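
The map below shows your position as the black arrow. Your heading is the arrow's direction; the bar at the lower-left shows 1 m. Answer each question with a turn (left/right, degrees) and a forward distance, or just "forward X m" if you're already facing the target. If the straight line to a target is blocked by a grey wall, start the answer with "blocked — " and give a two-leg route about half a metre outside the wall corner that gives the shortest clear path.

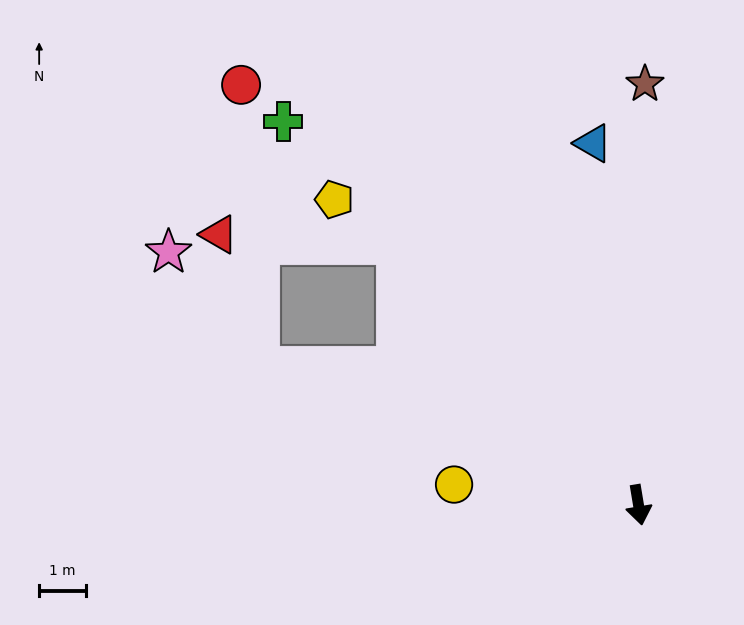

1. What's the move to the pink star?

blocked — turn right 120°, forward 8.6 m, then turn right 31°, forward 3.1 m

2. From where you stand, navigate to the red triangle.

blocked — turn right 146°, forward 7.6 m, then turn left 43°, forward 3.8 m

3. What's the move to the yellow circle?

turn right 106°, forward 4.0 m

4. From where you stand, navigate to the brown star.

turn left 170°, forward 9.0 m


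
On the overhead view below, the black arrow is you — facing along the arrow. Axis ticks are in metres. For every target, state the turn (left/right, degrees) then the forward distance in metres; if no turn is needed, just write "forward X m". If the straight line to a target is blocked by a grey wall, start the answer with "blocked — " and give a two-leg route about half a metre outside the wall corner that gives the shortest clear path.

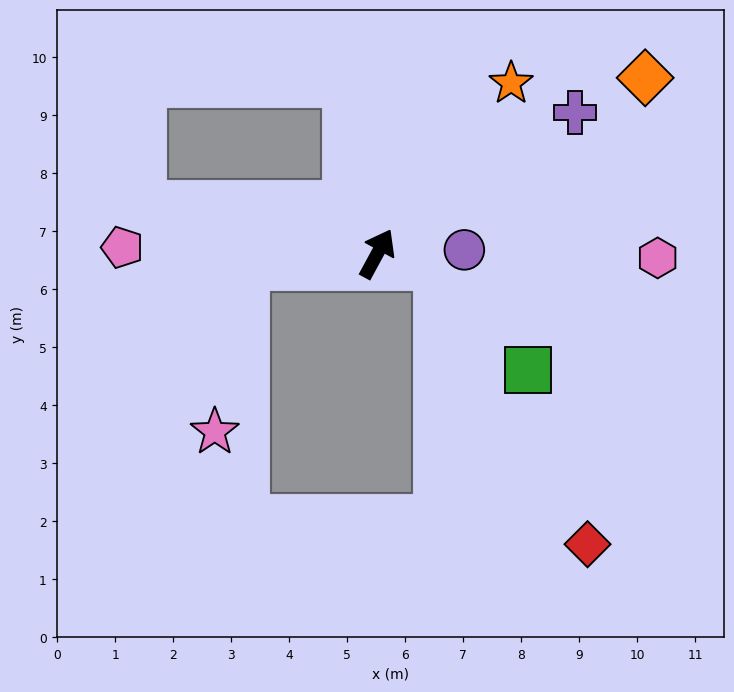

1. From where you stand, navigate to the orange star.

turn right 10°, forward 3.7 m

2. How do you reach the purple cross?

turn right 26°, forward 4.2 m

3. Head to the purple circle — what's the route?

turn right 59°, forward 1.5 m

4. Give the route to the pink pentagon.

turn left 117°, forward 4.4 m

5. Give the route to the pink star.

blocked — turn left 124°, forward 2.3 m, then turn left 74°, forward 2.9 m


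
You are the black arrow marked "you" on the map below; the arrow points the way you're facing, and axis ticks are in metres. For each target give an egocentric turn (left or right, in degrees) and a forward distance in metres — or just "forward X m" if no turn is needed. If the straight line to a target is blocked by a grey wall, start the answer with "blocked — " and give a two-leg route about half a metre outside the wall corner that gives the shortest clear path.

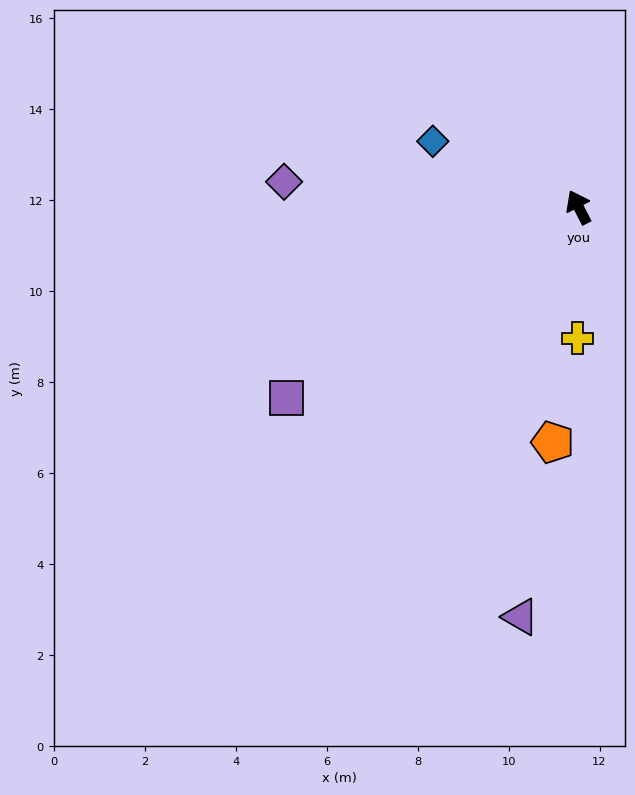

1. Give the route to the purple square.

turn left 96°, forward 7.7 m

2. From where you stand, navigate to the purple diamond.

turn left 58°, forward 6.5 m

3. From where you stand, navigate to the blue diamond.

turn left 39°, forward 3.5 m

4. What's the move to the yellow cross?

turn left 153°, forward 2.9 m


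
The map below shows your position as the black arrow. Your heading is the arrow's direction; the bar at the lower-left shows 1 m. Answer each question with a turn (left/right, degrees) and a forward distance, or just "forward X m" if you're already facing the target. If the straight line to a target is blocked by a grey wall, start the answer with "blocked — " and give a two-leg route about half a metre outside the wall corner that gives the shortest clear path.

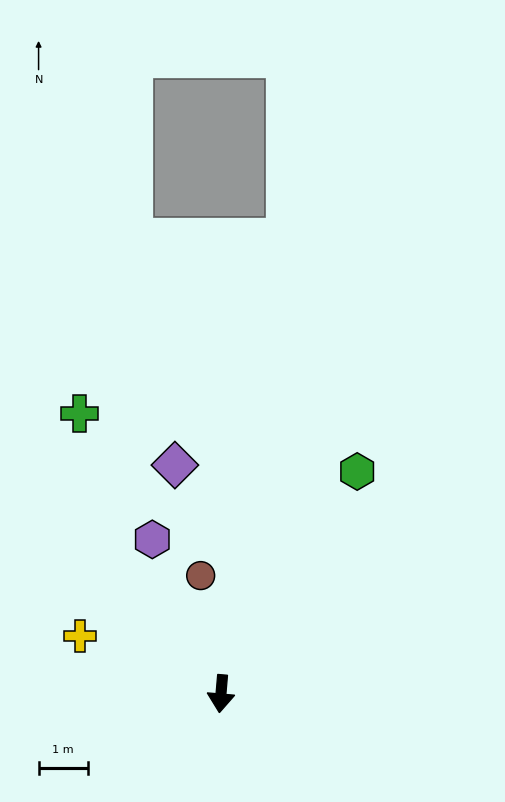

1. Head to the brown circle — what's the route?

turn right 165°, forward 2.4 m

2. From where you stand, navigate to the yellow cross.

turn right 107°, forward 3.1 m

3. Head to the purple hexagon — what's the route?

turn right 151°, forward 3.4 m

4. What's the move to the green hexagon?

turn left 153°, forward 5.3 m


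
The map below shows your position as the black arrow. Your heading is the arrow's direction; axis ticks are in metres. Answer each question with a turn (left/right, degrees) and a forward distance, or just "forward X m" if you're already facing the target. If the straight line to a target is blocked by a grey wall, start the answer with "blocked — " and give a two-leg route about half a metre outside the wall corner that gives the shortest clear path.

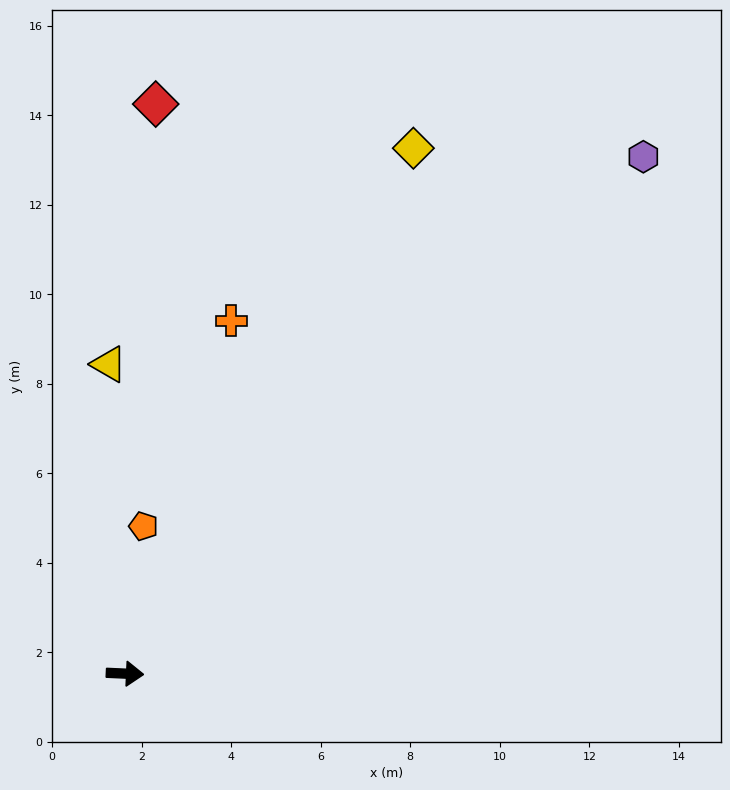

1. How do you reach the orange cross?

turn left 76°, forward 8.2 m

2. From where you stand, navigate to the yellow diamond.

turn left 64°, forward 13.4 m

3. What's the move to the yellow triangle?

turn left 96°, forward 6.9 m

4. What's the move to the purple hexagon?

turn left 48°, forward 16.4 m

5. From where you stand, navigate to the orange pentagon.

turn left 85°, forward 3.3 m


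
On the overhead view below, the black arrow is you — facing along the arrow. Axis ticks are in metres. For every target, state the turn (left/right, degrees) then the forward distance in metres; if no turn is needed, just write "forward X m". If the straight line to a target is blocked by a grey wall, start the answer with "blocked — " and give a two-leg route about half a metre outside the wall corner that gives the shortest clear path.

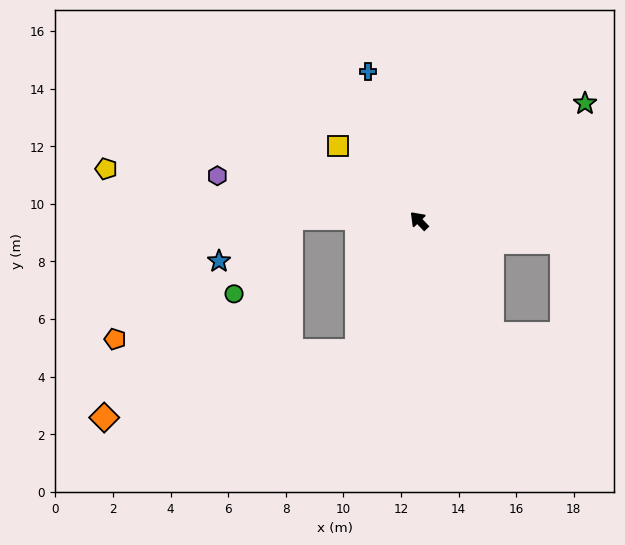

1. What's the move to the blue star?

blocked — turn left 45°, forward 4.4 m, then turn left 32°, forward 2.9 m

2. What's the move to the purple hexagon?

turn left 34°, forward 7.2 m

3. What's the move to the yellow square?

turn left 4°, forward 3.8 m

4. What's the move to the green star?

turn right 99°, forward 7.1 m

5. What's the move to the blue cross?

turn right 25°, forward 5.5 m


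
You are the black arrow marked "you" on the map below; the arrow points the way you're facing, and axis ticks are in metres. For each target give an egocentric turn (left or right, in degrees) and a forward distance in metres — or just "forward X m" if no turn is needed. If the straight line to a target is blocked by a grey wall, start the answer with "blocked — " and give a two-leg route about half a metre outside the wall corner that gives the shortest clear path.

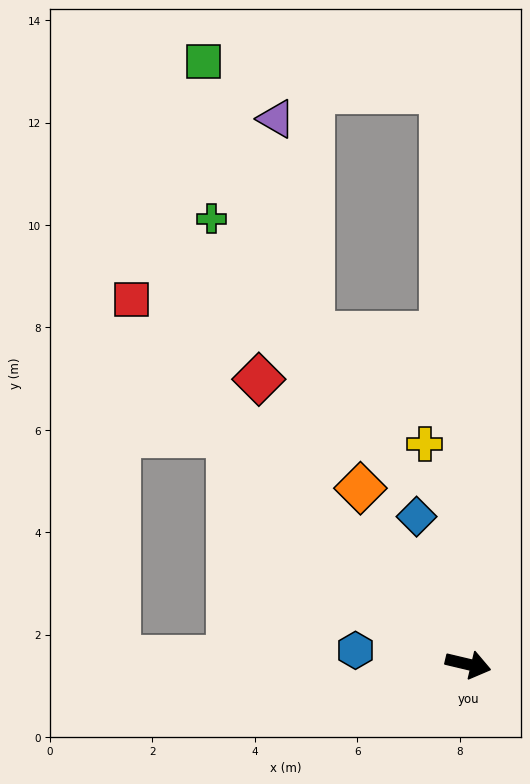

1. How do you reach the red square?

turn left 146°, forward 9.7 m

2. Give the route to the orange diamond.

turn left 135°, forward 4.0 m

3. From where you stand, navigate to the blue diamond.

turn left 123°, forward 3.1 m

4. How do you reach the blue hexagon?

turn right 174°, forward 2.2 m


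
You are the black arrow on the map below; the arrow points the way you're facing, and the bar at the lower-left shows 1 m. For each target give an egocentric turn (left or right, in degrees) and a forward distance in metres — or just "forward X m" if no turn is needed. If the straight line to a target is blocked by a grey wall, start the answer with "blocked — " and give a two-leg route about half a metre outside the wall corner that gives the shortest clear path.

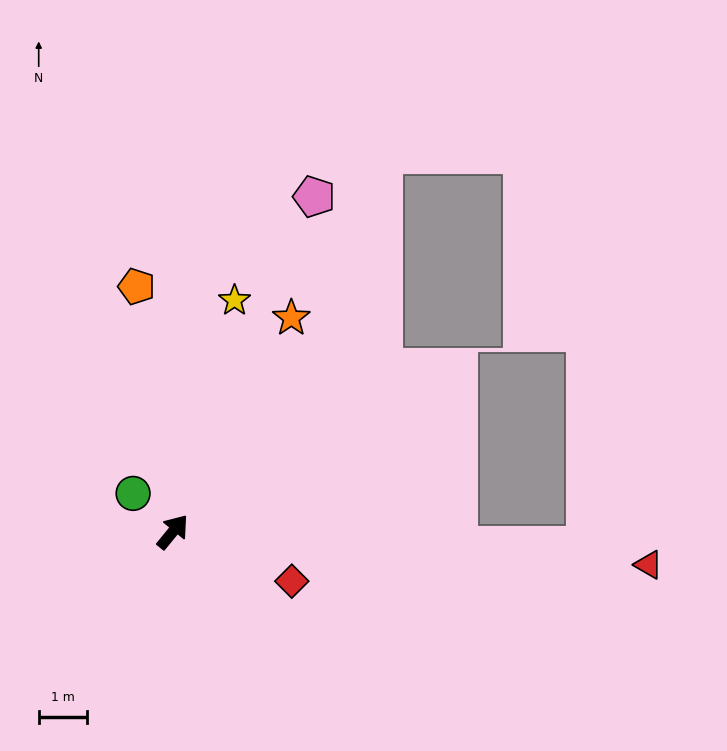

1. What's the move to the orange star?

turn left 10°, forward 5.1 m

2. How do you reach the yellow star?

turn left 24°, forward 5.0 m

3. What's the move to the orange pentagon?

turn left 48°, forward 5.2 m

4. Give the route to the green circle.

turn left 85°, forward 1.1 m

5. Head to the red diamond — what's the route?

turn right 73°, forward 2.7 m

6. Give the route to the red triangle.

turn right 55°, forward 9.9 m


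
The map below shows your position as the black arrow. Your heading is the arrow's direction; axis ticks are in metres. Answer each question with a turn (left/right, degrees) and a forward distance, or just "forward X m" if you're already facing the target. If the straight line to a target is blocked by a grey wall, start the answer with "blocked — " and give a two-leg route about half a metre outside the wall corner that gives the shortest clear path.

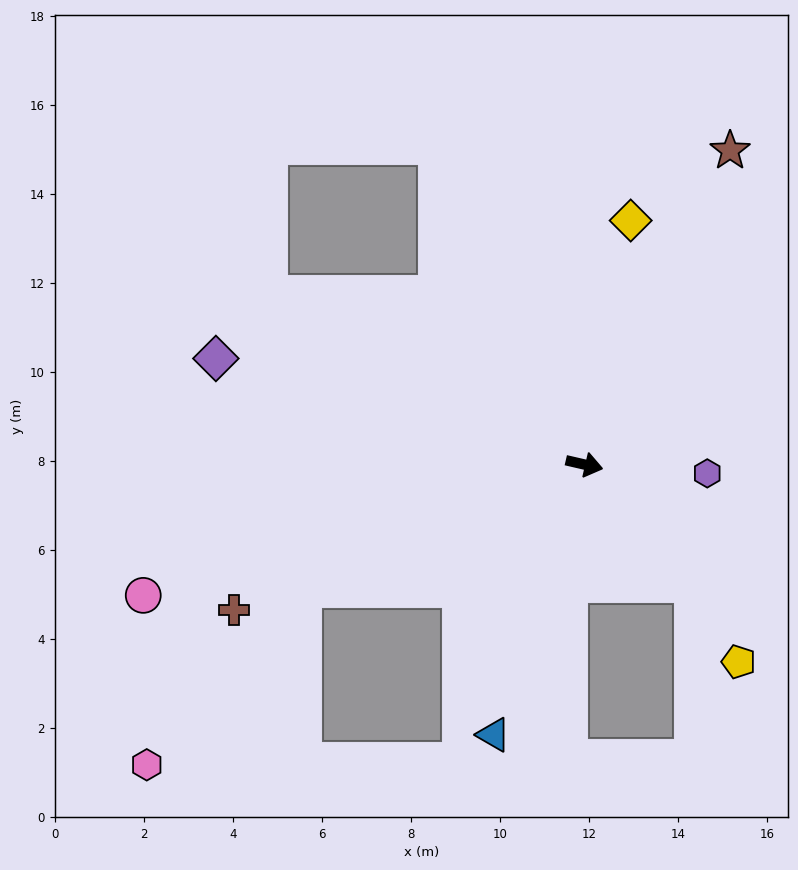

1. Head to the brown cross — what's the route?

turn right 144°, forward 8.5 m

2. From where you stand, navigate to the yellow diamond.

turn left 92°, forward 5.6 m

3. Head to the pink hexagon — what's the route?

blocked — turn right 143°, forward 6.9 m, then turn left 24°, forward 5.3 m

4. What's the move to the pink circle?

turn right 150°, forward 10.3 m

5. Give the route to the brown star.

turn left 78°, forward 7.8 m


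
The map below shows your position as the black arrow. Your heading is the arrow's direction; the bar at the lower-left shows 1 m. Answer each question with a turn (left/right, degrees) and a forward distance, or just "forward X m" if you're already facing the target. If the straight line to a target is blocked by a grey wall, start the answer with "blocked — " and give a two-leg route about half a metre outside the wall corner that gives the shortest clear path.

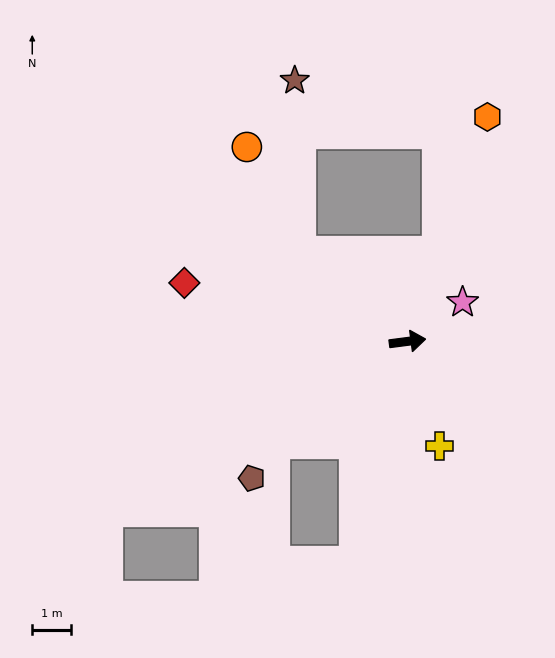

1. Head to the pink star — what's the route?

turn left 28°, forward 1.7 m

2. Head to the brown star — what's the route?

blocked — turn left 133°, forward 3.6 m, then turn right 49°, forward 4.4 m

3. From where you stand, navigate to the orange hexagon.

turn left 63°, forward 6.1 m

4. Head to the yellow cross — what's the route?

turn right 80°, forward 2.8 m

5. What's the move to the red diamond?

turn left 158°, forward 6.0 m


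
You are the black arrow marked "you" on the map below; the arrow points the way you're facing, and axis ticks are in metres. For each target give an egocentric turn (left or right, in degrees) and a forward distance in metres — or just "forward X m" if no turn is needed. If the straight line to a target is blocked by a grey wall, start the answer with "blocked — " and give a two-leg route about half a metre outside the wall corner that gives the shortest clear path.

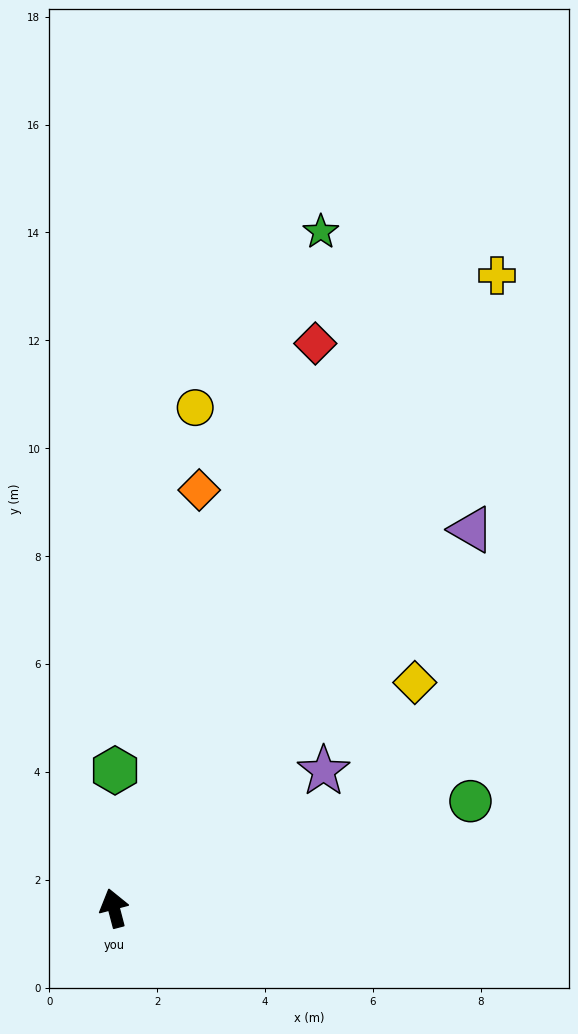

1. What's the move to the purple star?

turn right 71°, forward 4.6 m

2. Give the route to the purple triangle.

turn right 58°, forward 9.7 m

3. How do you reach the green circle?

turn right 88°, forward 6.9 m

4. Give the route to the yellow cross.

turn right 46°, forward 13.7 m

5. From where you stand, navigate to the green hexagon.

turn right 15°, forward 2.6 m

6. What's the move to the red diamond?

turn right 34°, forward 11.1 m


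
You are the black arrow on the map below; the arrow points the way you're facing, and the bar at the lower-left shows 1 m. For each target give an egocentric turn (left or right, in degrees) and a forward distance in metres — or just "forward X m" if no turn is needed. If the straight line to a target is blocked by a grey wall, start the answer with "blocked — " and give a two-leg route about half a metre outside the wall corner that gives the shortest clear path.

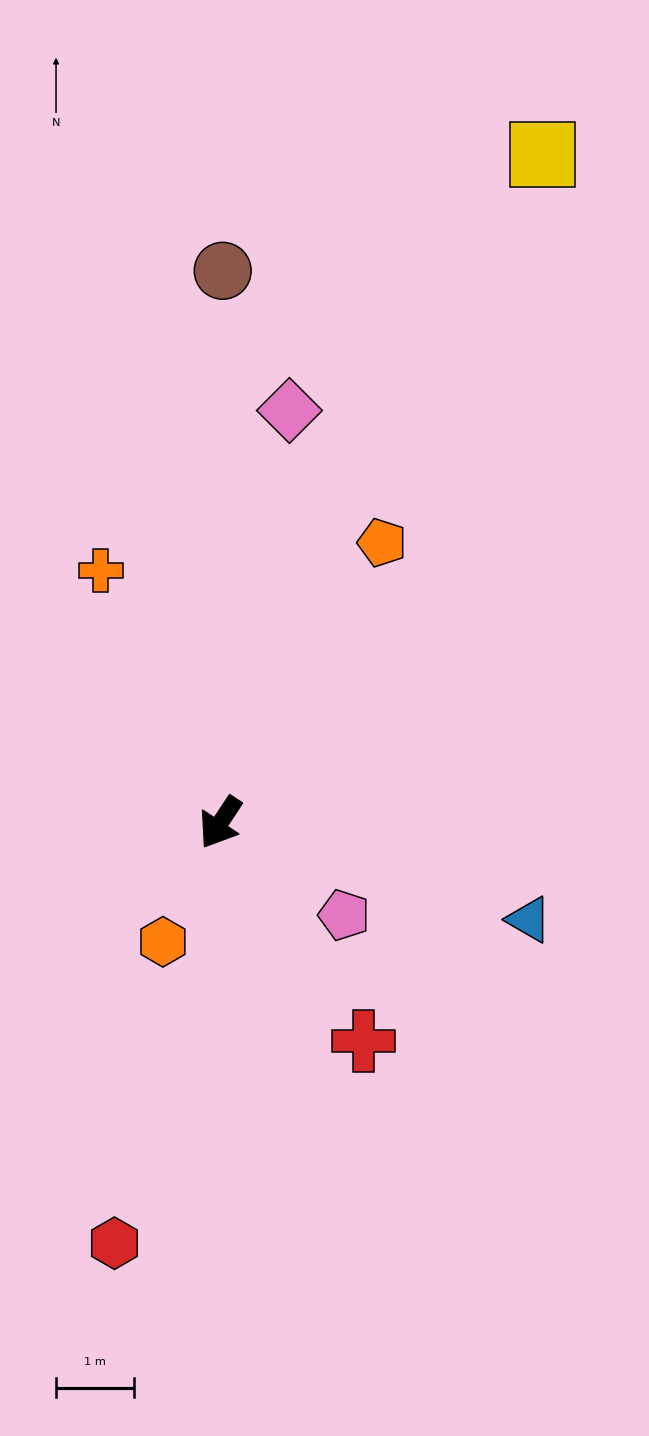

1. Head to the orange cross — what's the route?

turn right 121°, forward 3.6 m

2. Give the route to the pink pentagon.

turn left 87°, forward 2.0 m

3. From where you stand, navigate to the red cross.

turn left 67°, forward 3.3 m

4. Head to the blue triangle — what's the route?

turn left 106°, forward 4.1 m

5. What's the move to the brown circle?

turn right 147°, forward 7.1 m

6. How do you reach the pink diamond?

turn right 156°, forward 5.3 m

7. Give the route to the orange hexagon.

turn left 8°, forward 1.7 m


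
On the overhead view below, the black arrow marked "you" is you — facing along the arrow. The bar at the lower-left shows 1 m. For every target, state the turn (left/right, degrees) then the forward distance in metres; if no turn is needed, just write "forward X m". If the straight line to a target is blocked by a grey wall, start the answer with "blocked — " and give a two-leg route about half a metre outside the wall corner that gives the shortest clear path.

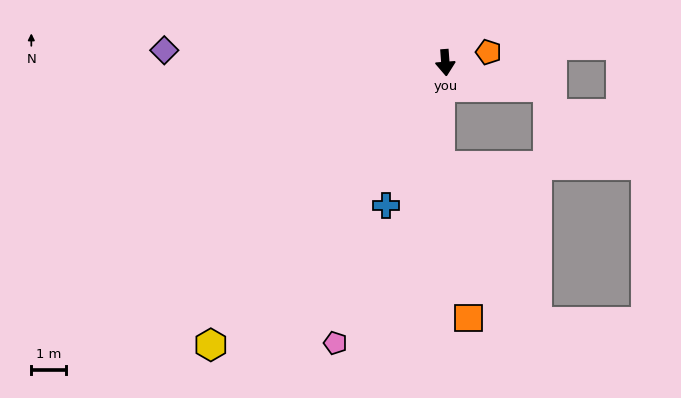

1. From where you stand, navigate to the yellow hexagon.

turn right 44°, forward 10.6 m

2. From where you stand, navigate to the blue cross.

turn right 27°, forward 4.5 m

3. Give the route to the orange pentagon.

turn left 100°, forward 1.3 m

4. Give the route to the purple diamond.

turn right 97°, forward 8.1 m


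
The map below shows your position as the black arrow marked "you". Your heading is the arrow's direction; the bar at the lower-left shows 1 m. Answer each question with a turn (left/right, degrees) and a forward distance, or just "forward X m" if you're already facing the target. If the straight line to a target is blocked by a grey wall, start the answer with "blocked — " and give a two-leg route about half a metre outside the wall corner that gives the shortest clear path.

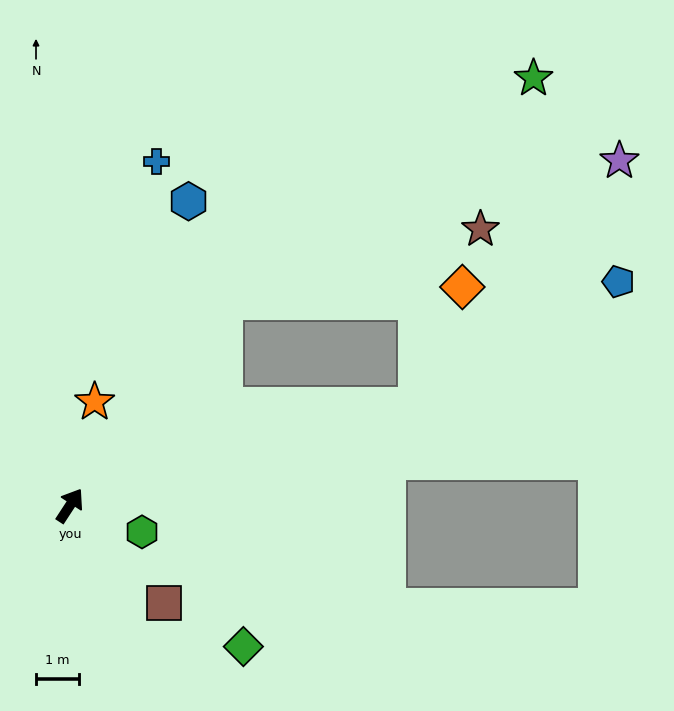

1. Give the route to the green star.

blocked — turn right 4°, forward 5.9 m, then turn right 17°, forward 8.9 m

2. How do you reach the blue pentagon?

blocked — turn right 41°, forward 8.4 m, then turn left 16°, forward 5.5 m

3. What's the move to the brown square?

turn right 103°, forward 3.2 m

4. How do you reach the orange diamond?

blocked — turn right 41°, forward 8.4 m, then turn left 53°, forward 3.0 m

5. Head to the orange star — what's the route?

turn left 20°, forward 2.5 m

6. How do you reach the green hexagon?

turn right 77°, forward 1.8 m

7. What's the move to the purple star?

blocked — turn right 41°, forward 8.4 m, then turn left 34°, forward 7.4 m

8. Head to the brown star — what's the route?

blocked — turn right 4°, forward 5.9 m, then turn right 37°, forward 6.2 m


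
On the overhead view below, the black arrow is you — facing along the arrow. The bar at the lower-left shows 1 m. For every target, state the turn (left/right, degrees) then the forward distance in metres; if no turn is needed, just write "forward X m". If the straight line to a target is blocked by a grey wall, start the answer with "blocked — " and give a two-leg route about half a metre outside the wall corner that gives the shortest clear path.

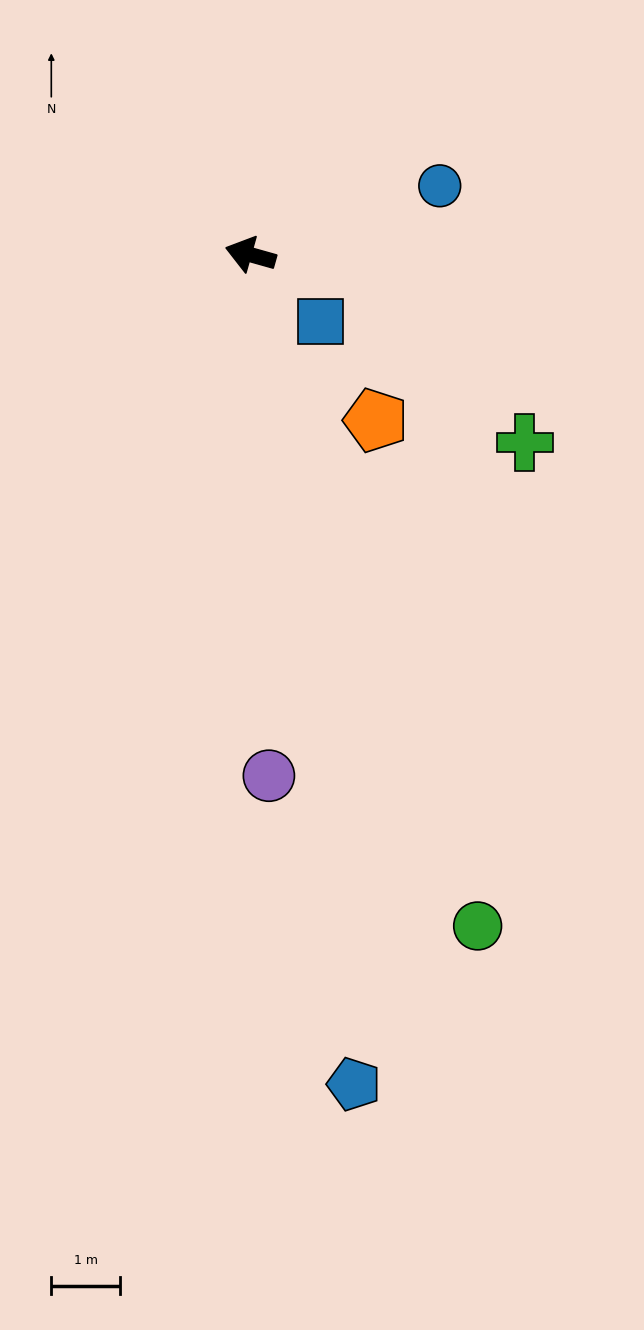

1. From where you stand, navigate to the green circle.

turn left 124°, forward 10.3 m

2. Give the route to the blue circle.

turn right 144°, forward 2.9 m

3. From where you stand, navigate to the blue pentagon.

turn left 113°, forward 12.2 m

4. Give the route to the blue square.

turn left 152°, forward 1.4 m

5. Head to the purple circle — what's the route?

turn left 108°, forward 7.6 m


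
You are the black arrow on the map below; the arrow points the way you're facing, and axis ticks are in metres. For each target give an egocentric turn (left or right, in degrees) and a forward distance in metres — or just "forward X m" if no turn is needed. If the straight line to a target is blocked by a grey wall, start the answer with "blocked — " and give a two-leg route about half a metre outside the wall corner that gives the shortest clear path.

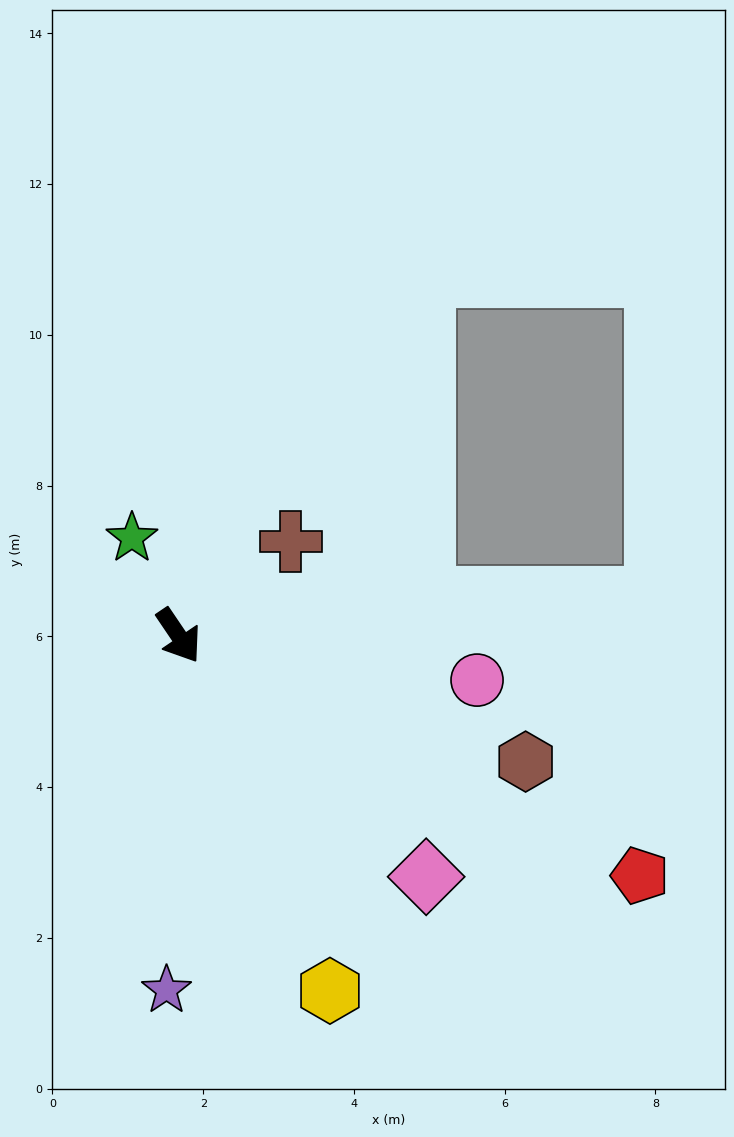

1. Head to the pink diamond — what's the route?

turn left 12°, forward 4.6 m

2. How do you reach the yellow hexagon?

turn right 11°, forward 5.1 m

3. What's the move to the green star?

turn left 171°, forward 1.4 m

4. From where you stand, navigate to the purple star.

turn right 36°, forward 4.7 m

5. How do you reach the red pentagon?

turn left 28°, forward 6.9 m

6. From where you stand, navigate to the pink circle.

turn left 47°, forward 4.0 m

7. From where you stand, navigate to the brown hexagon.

turn left 36°, forward 4.9 m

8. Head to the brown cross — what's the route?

turn left 96°, forward 1.9 m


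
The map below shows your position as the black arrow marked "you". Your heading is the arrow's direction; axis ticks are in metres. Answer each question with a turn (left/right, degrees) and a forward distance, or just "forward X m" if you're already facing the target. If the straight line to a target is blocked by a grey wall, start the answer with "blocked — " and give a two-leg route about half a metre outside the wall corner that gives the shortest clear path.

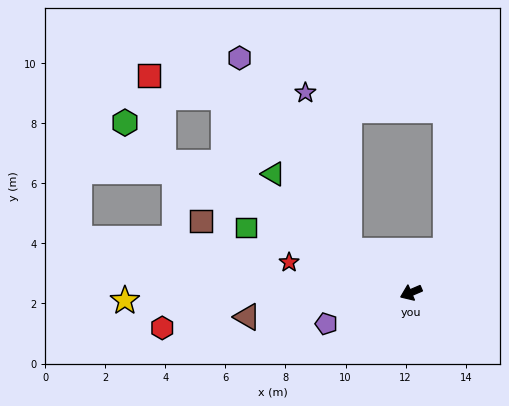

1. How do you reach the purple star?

blocked — turn right 57°, forward 2.5 m, then turn right 41°, forward 5.5 m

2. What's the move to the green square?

turn right 45°, forward 5.9 m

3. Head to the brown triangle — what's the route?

turn right 15°, forward 5.5 m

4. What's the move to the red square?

blocked — turn right 51°, forward 9.3 m, then turn right 53°, forward 3.0 m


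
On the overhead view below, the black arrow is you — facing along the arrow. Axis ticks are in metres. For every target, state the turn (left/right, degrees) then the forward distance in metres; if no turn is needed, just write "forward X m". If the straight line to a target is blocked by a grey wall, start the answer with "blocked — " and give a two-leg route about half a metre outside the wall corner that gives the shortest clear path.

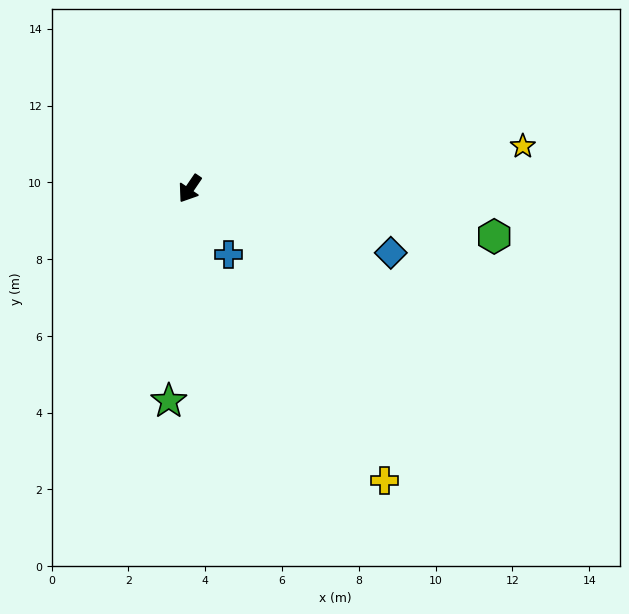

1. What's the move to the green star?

turn left 29°, forward 5.6 m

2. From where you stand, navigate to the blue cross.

turn left 65°, forward 2.0 m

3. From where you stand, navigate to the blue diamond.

turn left 107°, forward 5.5 m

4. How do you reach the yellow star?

turn left 132°, forward 8.7 m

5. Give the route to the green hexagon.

turn left 115°, forward 8.0 m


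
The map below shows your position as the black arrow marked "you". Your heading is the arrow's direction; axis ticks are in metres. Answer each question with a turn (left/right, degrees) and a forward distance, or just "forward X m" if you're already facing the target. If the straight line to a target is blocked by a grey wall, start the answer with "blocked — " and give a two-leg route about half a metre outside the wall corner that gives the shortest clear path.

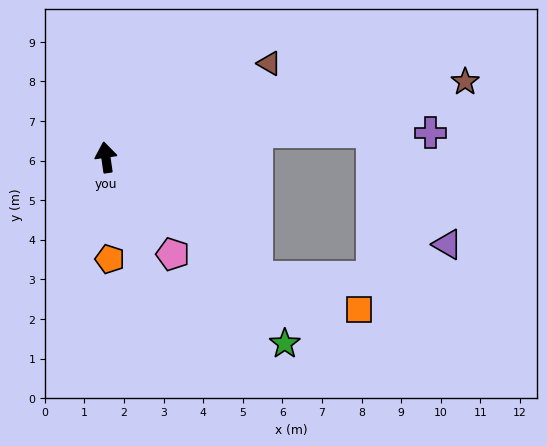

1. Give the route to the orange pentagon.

turn left 174°, forward 2.6 m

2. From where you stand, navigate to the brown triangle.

turn right 68°, forward 4.8 m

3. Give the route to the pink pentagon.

turn right 154°, forward 3.0 m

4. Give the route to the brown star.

turn right 86°, forward 9.3 m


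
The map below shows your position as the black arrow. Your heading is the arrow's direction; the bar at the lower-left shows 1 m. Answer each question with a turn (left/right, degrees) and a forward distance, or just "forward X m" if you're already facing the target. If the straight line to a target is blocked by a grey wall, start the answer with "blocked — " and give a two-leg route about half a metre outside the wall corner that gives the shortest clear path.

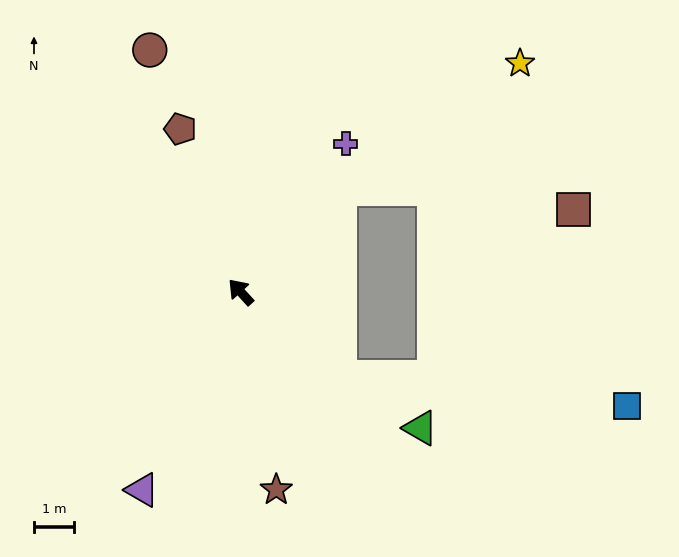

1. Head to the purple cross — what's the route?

turn right 78°, forward 4.6 m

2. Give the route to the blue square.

blocked — turn right 173°, forward 3.3 m, then turn left 35°, forward 7.3 m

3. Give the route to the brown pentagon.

turn right 22°, forward 4.4 m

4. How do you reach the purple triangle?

turn left 111°, forward 5.6 m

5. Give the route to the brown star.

turn left 148°, forward 5.1 m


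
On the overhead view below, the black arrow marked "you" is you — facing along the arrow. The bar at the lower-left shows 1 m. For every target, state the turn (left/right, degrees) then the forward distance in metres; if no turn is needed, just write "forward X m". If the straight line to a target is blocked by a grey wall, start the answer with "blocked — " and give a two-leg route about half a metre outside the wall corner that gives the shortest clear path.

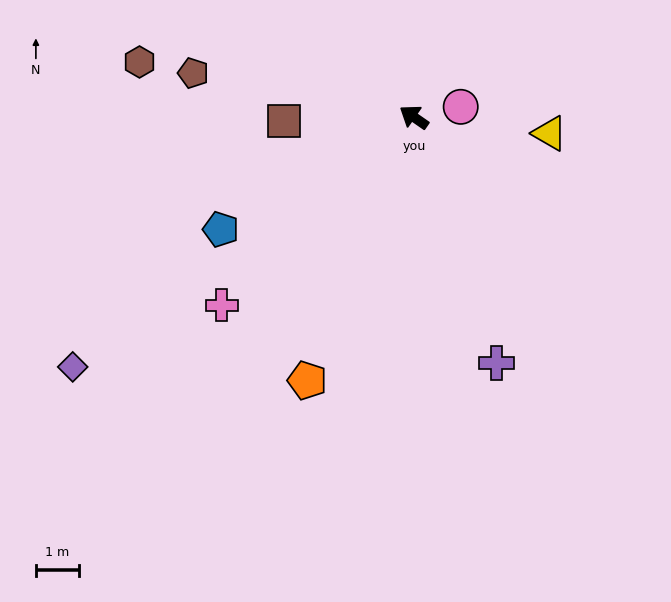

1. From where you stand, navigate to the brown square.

turn left 36°, forward 3.0 m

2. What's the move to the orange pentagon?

turn left 103°, forward 6.6 m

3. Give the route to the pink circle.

turn right 133°, forward 1.1 m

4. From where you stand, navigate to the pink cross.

turn left 79°, forward 6.3 m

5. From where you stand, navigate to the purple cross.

turn left 143°, forward 6.0 m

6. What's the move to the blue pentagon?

turn left 65°, forward 5.2 m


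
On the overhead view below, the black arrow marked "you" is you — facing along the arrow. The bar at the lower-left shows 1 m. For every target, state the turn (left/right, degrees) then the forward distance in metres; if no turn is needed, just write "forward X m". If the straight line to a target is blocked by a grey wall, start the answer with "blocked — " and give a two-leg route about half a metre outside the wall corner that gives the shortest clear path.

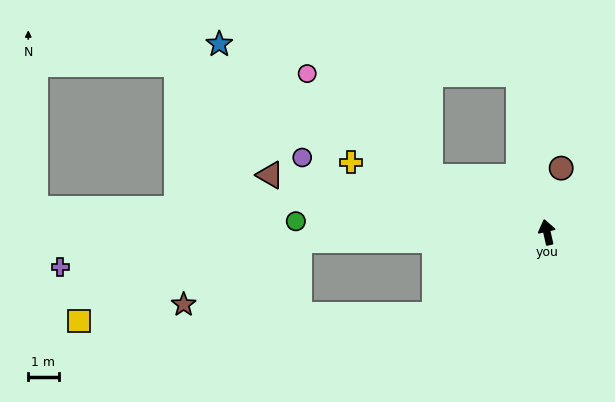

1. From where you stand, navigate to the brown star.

blocked — turn left 79°, forward 8.2 m, then turn left 27°, forward 4.3 m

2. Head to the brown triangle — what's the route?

turn left 66°, forward 9.3 m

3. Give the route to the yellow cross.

turn left 58°, forward 6.9 m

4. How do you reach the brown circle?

turn right 25°, forward 2.2 m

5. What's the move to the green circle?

turn left 75°, forward 8.3 m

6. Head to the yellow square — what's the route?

blocked — turn left 79°, forward 8.2 m, then turn left 18°, forward 7.7 m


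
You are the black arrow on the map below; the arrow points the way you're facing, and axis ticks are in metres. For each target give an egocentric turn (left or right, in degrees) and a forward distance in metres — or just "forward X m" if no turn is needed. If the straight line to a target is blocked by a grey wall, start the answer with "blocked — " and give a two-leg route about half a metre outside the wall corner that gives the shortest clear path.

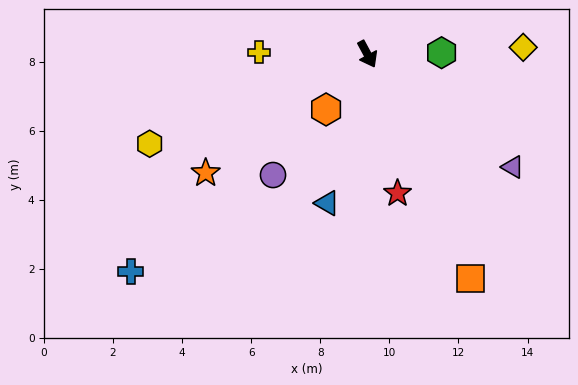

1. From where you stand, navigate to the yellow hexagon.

turn right 96°, forward 6.8 m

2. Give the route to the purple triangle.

turn left 24°, forward 5.3 m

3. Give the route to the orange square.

turn right 4°, forward 7.1 m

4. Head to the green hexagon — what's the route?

turn left 63°, forward 2.1 m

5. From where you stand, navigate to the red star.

turn right 16°, forward 4.1 m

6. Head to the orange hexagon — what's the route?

turn right 65°, forward 2.0 m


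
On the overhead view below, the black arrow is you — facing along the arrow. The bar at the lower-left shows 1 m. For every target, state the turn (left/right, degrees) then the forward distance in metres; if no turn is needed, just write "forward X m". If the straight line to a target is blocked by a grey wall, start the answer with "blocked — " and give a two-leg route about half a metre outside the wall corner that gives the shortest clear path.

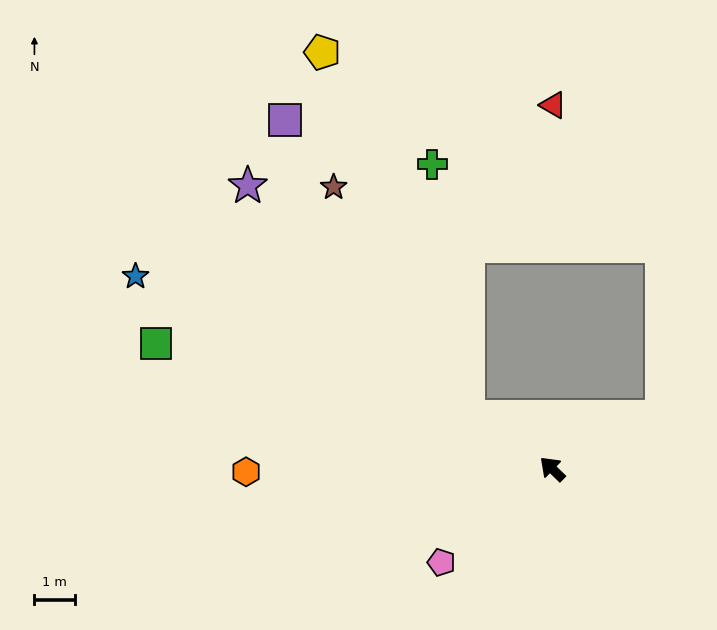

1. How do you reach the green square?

turn left 27°, forward 10.3 m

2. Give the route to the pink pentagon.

turn left 84°, forward 3.6 m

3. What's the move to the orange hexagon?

turn left 45°, forward 7.6 m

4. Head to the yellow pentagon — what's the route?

blocked — turn left 13°, forward 2.4 m, then turn right 37°, forward 9.8 m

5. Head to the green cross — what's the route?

blocked — turn left 13°, forward 2.4 m, then turn right 51°, forward 6.3 m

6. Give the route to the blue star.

turn left 19°, forward 11.4 m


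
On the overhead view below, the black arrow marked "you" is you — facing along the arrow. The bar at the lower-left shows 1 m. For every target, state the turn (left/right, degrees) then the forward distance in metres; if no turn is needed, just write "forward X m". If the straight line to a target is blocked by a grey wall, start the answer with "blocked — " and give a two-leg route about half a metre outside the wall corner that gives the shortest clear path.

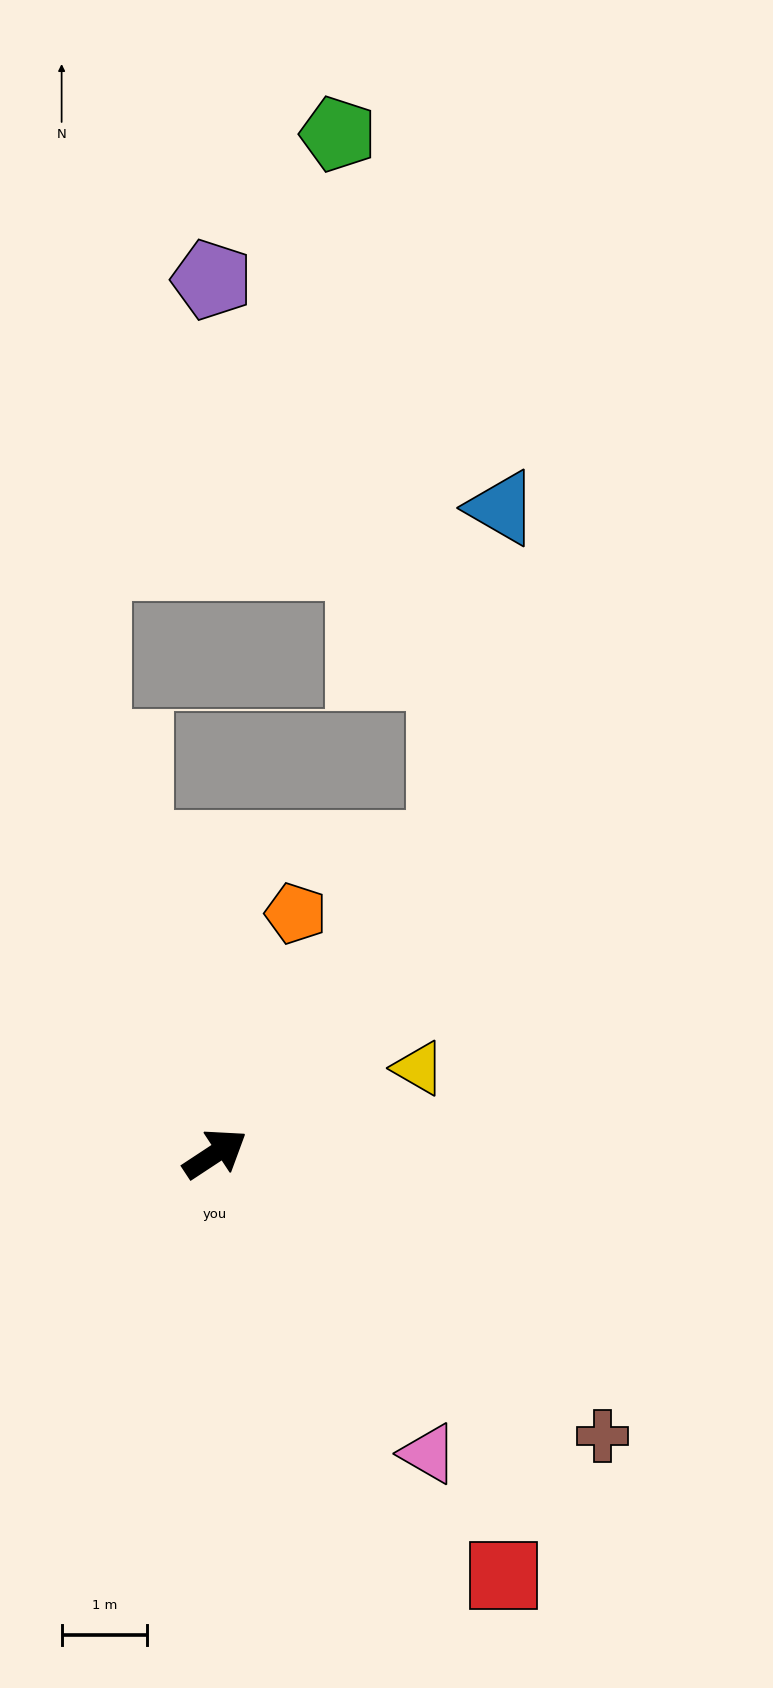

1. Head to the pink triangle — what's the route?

turn right 88°, forward 4.3 m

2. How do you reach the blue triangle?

blocked — turn left 20°, forward 4.5 m, then turn left 27°, forward 4.0 m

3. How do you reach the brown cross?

turn right 69°, forward 5.6 m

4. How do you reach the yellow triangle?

turn right 11°, forward 2.6 m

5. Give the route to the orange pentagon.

turn left 38°, forward 3.0 m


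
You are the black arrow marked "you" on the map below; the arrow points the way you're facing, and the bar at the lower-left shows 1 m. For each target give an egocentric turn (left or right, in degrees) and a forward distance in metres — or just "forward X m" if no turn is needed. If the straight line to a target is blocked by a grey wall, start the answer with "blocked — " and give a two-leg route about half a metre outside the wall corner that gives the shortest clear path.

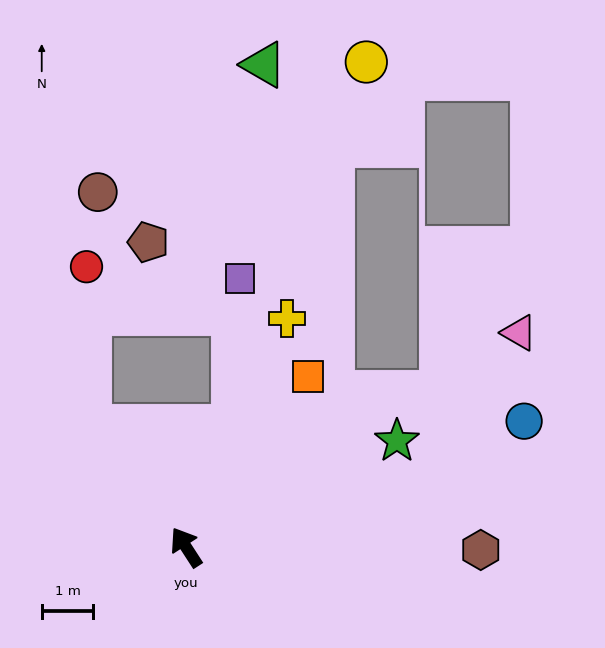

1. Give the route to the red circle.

blocked — turn left 5°, forward 3.0 m, then turn right 37°, forward 3.1 m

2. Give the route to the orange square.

turn right 69°, forward 4.1 m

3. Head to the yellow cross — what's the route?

turn right 57°, forward 4.8 m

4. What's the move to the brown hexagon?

turn right 123°, forward 5.7 m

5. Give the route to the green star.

turn right 96°, forward 4.6 m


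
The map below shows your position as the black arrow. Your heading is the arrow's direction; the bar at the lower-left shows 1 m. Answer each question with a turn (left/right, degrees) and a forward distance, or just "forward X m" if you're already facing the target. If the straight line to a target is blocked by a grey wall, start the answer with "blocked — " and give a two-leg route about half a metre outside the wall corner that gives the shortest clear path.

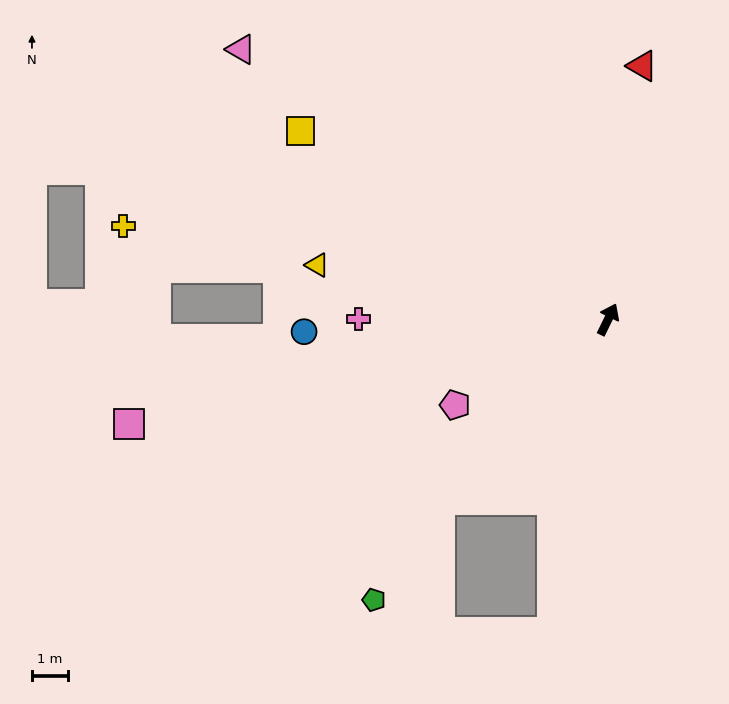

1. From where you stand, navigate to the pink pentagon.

turn left 145°, forward 4.9 m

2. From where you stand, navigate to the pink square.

turn left 128°, forward 13.7 m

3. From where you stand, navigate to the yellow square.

turn left 85°, forward 10.1 m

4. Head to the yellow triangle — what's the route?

turn left 105°, forward 8.3 m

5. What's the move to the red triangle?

turn left 18°, forward 7.2 m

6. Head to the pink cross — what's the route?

turn left 116°, forward 7.0 m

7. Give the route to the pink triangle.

turn left 80°, forward 12.8 m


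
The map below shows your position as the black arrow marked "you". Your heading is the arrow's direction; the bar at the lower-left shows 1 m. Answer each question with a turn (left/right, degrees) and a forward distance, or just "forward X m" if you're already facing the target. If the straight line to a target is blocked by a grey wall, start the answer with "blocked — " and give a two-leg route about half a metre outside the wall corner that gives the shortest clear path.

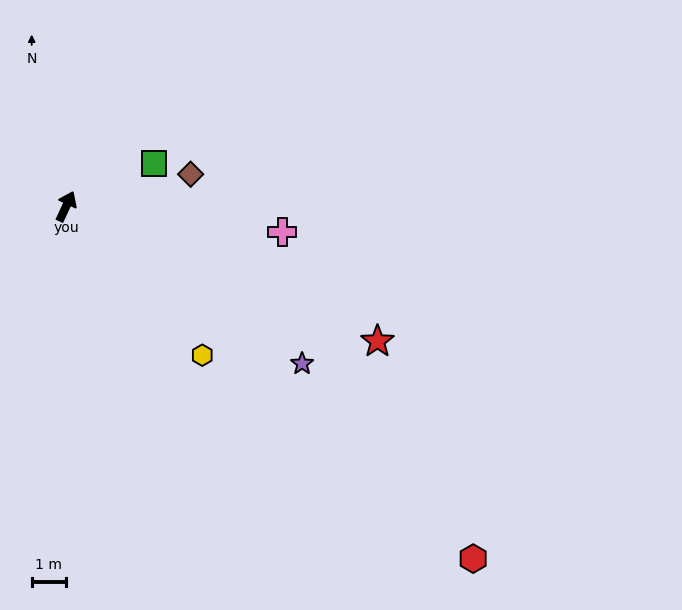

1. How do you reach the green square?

turn right 39°, forward 2.8 m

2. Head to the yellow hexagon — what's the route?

turn right 113°, forward 5.9 m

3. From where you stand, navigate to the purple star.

turn right 99°, forward 8.3 m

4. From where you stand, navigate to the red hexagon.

turn right 106°, forward 15.7 m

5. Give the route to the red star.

turn right 88°, forward 9.9 m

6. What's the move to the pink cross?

turn right 72°, forward 6.4 m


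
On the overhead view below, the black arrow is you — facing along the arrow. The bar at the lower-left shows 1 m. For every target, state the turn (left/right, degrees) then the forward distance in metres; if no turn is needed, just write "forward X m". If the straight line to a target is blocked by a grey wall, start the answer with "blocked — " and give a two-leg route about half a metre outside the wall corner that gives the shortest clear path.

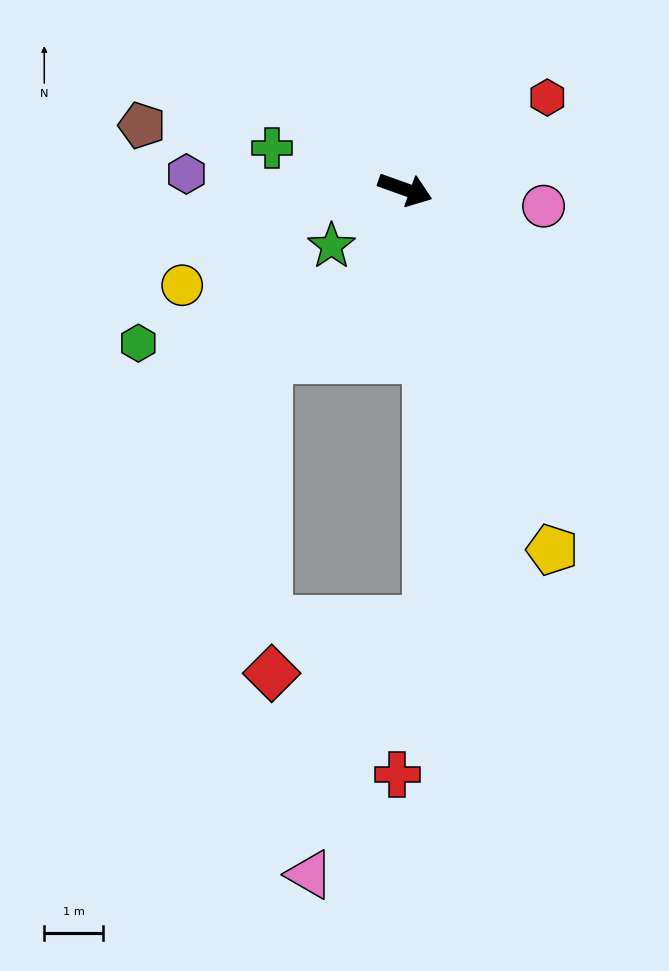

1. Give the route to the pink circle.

turn left 13°, forward 2.4 m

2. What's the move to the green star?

turn right 123°, forward 1.6 m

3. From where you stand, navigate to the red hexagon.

turn left 53°, forward 2.9 m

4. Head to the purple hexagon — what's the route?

turn right 164°, forward 3.7 m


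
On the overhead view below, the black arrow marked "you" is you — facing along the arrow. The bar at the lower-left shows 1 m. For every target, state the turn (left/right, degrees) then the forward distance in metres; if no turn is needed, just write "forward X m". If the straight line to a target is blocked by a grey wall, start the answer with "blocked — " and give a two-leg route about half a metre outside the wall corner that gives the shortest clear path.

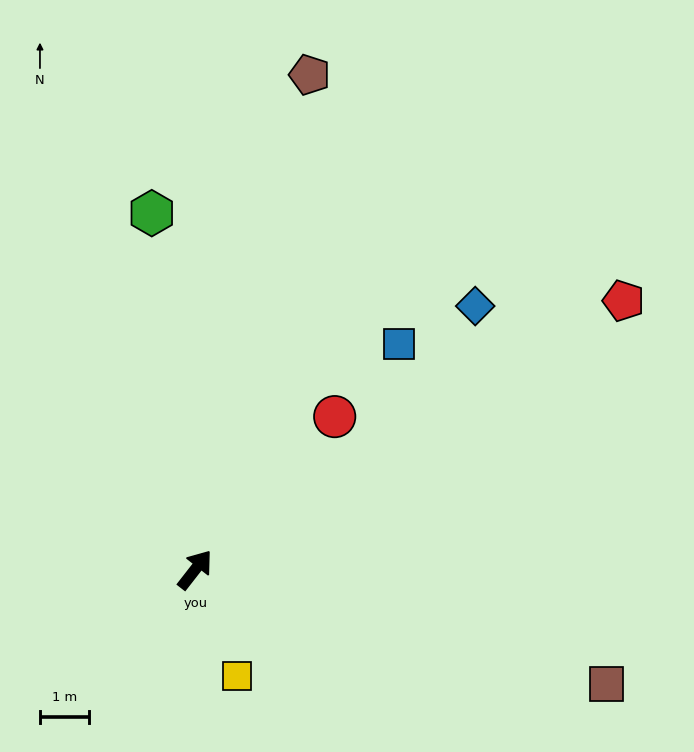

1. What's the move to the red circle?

turn right 4°, forward 4.2 m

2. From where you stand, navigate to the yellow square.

turn right 121°, forward 2.3 m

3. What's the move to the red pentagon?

turn right 20°, forward 10.3 m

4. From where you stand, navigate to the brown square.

turn right 68°, forward 8.7 m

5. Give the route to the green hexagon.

turn left 45°, forward 7.3 m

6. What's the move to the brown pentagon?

turn left 25°, forward 10.3 m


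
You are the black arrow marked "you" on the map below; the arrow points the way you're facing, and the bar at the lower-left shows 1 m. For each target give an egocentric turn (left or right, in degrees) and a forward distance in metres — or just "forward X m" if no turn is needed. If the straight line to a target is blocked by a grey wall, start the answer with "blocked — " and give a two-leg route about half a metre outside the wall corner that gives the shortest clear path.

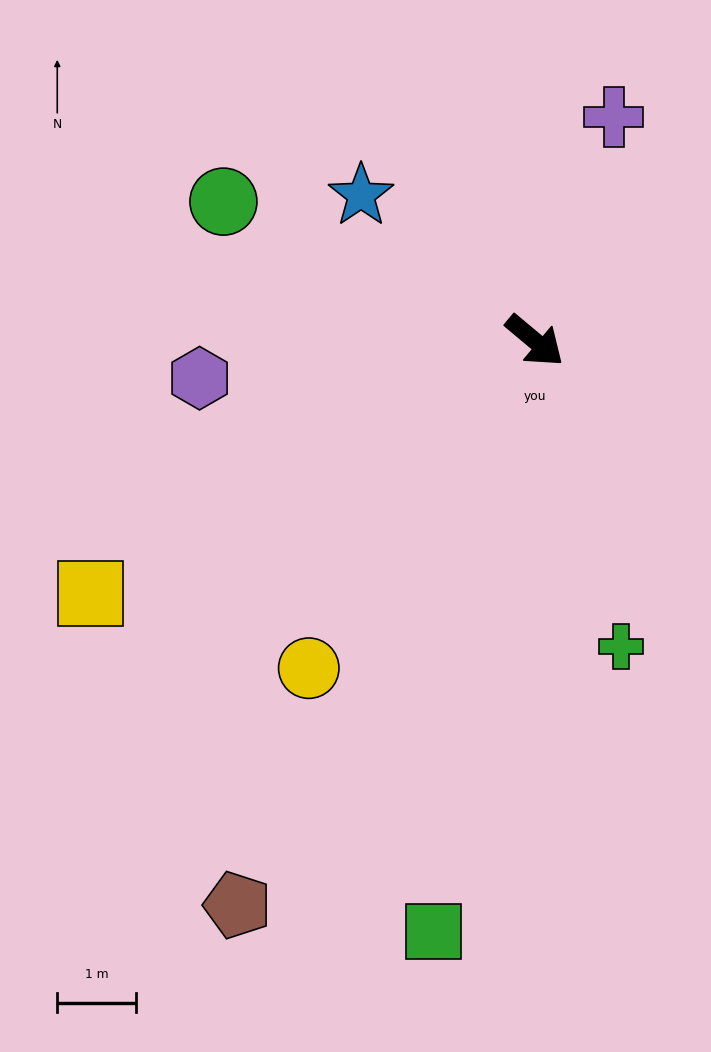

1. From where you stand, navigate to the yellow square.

turn right 110°, forward 6.5 m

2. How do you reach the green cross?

turn right 34°, forward 4.0 m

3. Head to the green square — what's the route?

turn right 60°, forward 7.6 m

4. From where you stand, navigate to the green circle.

turn right 164°, forward 4.3 m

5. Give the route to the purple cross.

turn left 111°, forward 3.0 m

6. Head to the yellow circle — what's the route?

turn right 85°, forward 5.0 m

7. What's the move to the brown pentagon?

turn right 78°, forward 8.1 m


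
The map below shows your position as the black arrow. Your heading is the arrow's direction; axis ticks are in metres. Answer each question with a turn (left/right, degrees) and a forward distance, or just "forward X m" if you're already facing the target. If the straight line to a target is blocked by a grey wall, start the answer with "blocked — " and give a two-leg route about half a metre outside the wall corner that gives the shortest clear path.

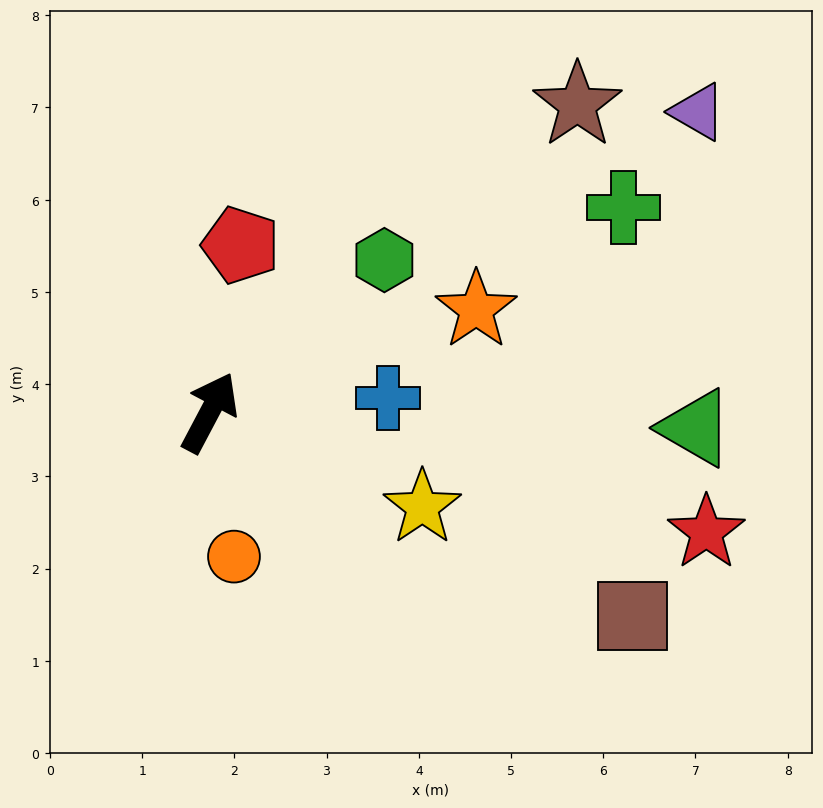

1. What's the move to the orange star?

turn right 41°, forward 3.1 m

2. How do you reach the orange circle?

turn right 143°, forward 1.6 m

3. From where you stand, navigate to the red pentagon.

turn left 17°, forward 1.8 m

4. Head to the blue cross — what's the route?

turn right 58°, forward 1.9 m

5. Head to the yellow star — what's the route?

turn right 86°, forward 2.5 m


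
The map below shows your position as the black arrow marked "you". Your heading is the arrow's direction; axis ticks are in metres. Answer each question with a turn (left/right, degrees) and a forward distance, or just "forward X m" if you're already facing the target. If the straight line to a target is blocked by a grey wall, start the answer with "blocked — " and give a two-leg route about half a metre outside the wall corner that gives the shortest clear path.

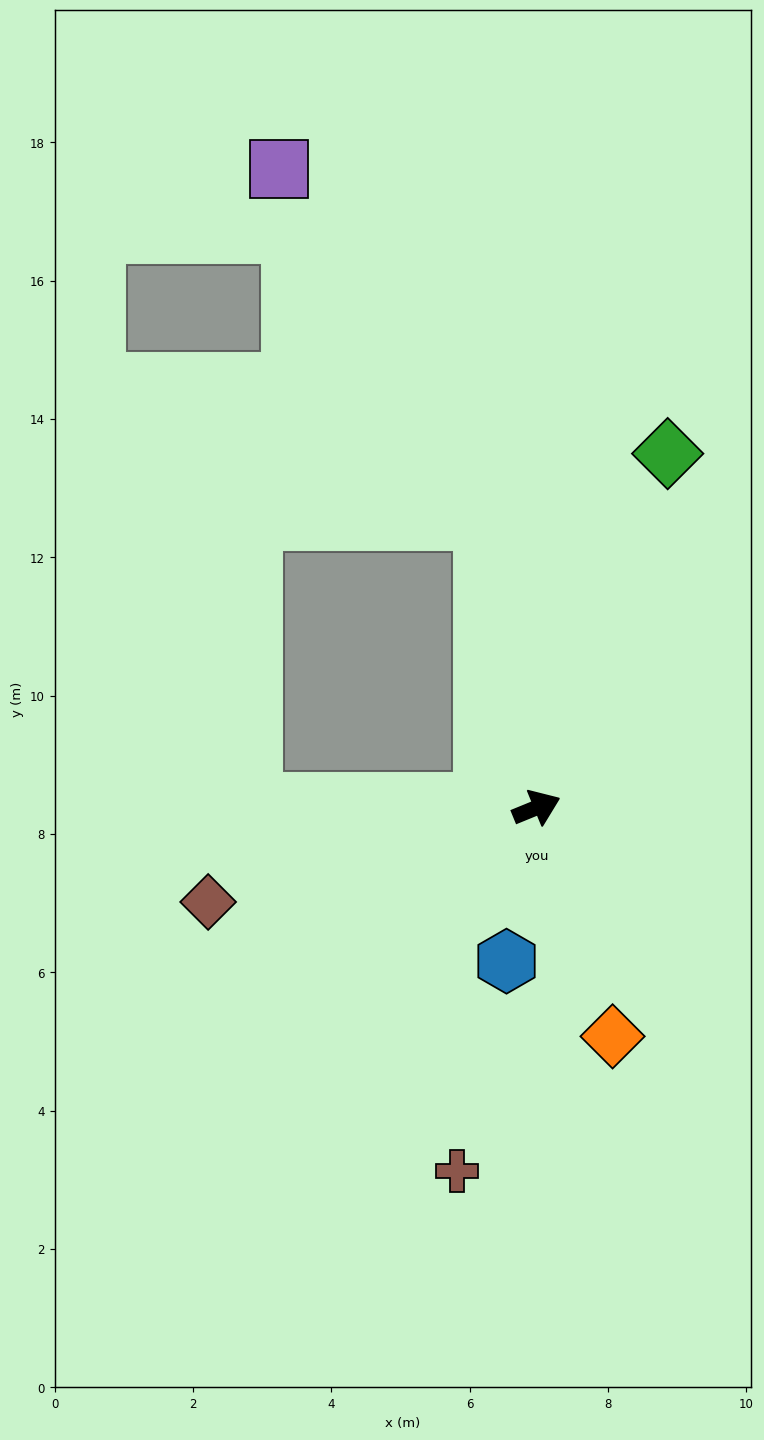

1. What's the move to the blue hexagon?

turn right 123°, forward 2.3 m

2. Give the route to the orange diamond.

turn right 94°, forward 3.5 m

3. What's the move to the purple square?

blocked — turn left 78°, forward 4.2 m, then turn left 20°, forward 5.9 m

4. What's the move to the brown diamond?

turn left 174°, forward 4.9 m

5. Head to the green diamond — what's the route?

turn left 47°, forward 5.5 m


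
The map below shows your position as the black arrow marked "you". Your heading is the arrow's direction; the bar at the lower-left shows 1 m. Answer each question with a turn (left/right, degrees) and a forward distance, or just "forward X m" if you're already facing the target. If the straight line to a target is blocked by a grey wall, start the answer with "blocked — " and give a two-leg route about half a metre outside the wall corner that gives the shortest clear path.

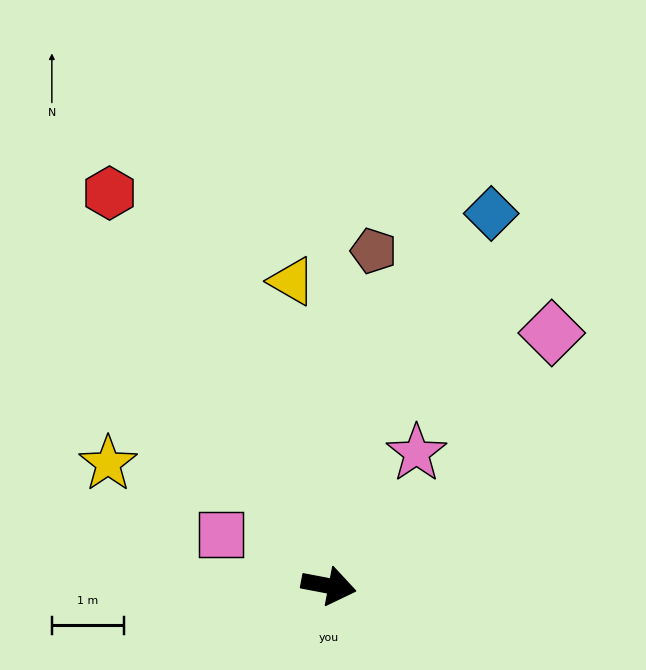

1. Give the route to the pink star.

turn left 67°, forward 2.2 m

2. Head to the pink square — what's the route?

turn left 165°, forward 1.7 m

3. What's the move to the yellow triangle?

turn left 108°, forward 4.3 m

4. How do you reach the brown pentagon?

turn left 93°, forward 4.7 m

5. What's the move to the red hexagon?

turn left 130°, forward 6.3 m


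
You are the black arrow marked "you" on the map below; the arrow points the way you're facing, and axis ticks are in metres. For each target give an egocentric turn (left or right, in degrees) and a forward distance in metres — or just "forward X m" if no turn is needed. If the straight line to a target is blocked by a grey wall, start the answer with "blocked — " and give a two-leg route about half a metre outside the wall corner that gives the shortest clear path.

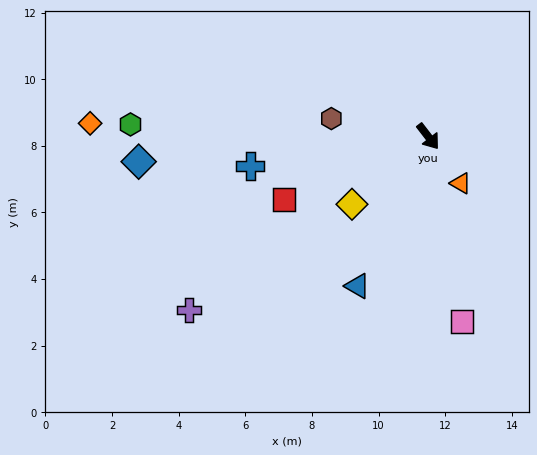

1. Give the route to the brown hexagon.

turn right 138°, forward 3.0 m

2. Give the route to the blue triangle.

turn right 63°, forward 5.0 m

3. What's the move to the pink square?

turn right 27°, forward 5.6 m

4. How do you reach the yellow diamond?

turn right 86°, forward 3.1 m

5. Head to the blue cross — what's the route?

turn right 118°, forward 5.4 m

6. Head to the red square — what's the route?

turn right 104°, forward 4.7 m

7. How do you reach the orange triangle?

turn right 3°, forward 1.7 m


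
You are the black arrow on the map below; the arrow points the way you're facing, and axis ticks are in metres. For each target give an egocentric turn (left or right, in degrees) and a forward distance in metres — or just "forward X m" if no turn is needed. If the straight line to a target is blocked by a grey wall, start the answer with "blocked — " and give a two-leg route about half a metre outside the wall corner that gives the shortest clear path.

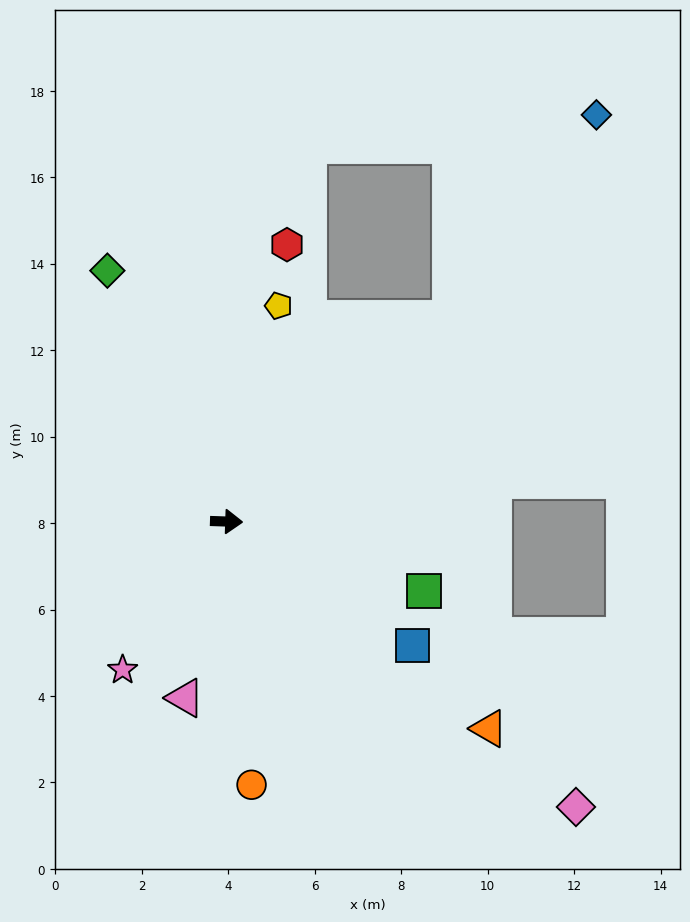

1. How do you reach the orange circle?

turn right 83°, forward 6.1 m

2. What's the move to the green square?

turn right 17°, forward 4.8 m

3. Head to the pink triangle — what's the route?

turn right 101°, forward 4.2 m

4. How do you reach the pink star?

turn right 123°, forward 4.2 m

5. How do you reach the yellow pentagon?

turn left 78°, forward 5.1 m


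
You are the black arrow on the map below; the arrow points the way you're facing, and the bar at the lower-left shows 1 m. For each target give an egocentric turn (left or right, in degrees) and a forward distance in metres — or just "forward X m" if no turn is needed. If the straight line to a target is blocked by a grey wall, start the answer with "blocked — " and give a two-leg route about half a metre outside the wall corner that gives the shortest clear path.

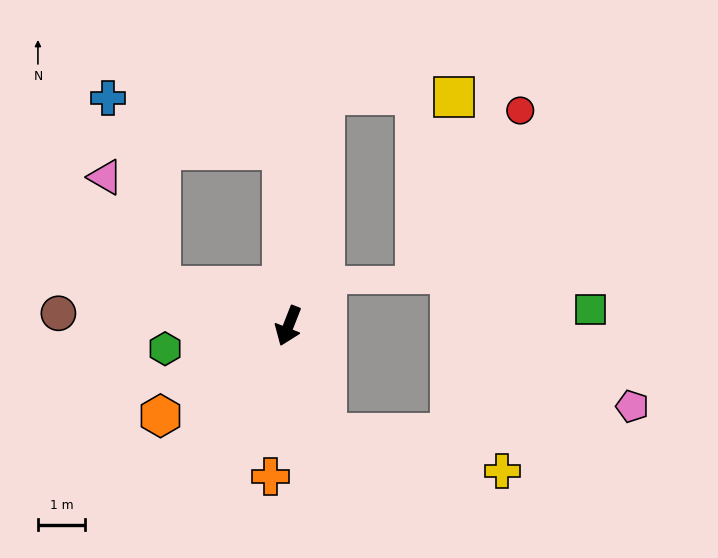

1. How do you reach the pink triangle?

blocked — turn right 86°, forward 2.9 m, then turn right 46°, forward 2.6 m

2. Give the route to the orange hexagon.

turn right 33°, forward 3.3 m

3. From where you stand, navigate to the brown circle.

turn right 72°, forward 4.9 m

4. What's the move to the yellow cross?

blocked — turn left 41°, forward 2.4 m, then turn left 58°, forward 3.8 m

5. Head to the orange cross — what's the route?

turn left 15°, forward 3.2 m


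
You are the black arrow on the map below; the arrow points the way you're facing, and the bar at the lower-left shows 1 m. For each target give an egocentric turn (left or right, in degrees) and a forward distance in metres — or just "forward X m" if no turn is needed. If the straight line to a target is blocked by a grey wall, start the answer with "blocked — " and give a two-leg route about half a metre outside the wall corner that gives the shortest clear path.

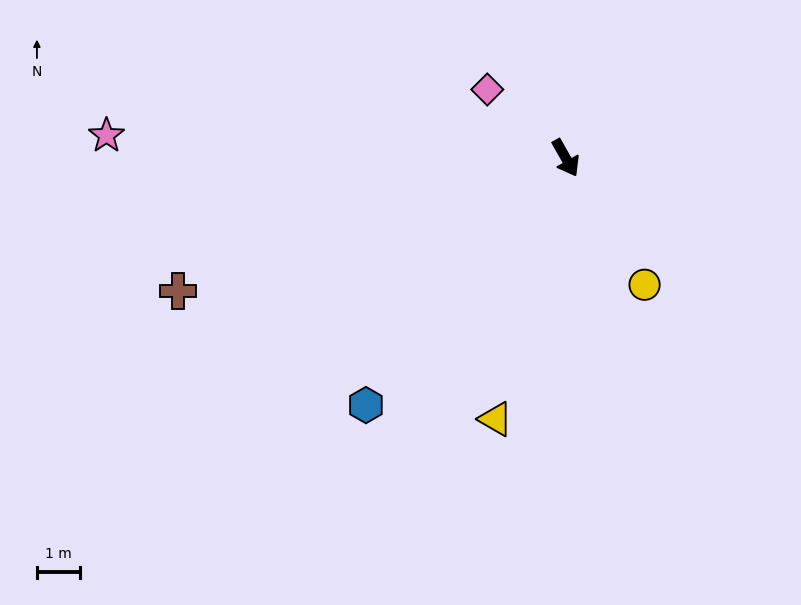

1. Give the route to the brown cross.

turn right 100°, forward 9.5 m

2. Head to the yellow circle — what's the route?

turn left 2°, forward 3.5 m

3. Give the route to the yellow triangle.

turn right 45°, forward 6.3 m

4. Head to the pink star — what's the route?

turn right 122°, forward 10.7 m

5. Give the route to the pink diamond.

turn right 161°, forward 2.4 m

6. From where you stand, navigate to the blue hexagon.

turn right 68°, forward 7.4 m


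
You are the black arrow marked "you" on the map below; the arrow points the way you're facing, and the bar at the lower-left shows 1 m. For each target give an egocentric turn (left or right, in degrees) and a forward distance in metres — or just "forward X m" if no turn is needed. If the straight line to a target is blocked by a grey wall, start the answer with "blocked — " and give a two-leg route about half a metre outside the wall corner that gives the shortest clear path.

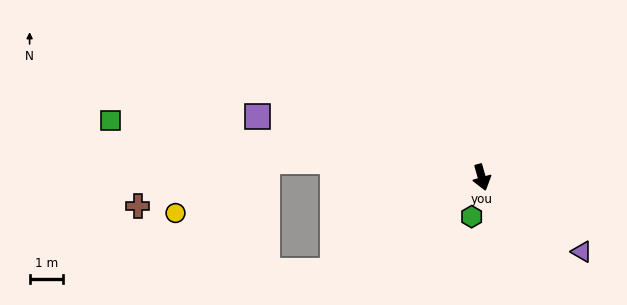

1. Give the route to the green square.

turn right 115°, forward 11.3 m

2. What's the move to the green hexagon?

turn right 30°, forward 1.2 m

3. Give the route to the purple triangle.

turn left 37°, forward 3.7 m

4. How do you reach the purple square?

turn right 121°, forward 7.0 m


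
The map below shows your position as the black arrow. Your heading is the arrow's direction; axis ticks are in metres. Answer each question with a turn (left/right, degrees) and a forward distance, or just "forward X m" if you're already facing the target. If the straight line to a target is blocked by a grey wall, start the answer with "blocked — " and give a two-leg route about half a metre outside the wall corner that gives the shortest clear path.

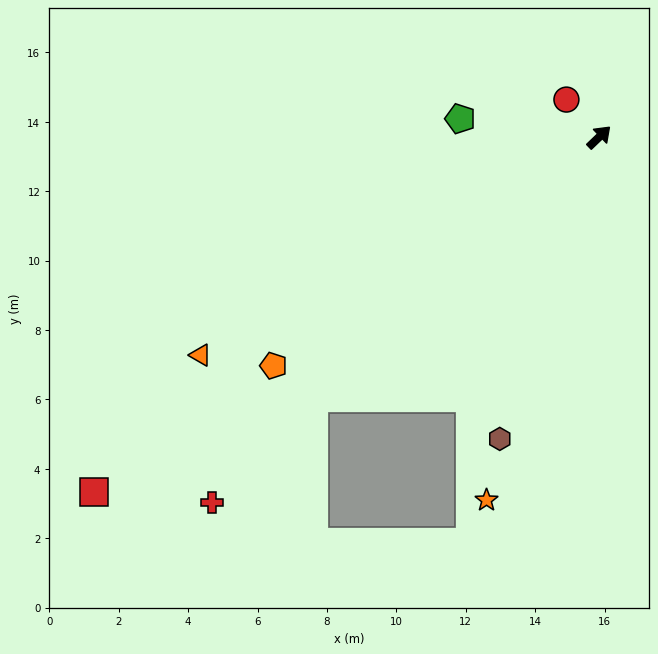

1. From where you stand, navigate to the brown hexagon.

turn right 152°, forward 9.2 m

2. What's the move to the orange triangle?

turn left 165°, forward 13.1 m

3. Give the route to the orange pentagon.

turn left 171°, forward 11.5 m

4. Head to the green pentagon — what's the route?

turn left 129°, forward 4.0 m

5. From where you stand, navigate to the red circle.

turn left 87°, forward 1.4 m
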